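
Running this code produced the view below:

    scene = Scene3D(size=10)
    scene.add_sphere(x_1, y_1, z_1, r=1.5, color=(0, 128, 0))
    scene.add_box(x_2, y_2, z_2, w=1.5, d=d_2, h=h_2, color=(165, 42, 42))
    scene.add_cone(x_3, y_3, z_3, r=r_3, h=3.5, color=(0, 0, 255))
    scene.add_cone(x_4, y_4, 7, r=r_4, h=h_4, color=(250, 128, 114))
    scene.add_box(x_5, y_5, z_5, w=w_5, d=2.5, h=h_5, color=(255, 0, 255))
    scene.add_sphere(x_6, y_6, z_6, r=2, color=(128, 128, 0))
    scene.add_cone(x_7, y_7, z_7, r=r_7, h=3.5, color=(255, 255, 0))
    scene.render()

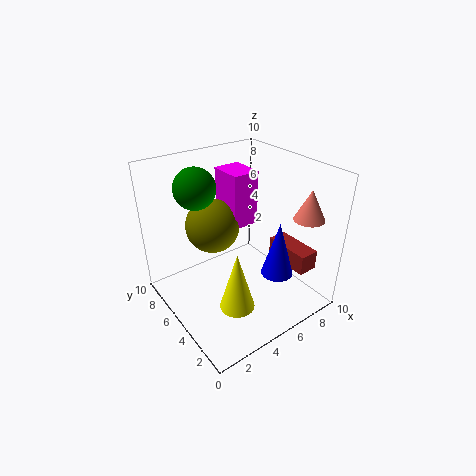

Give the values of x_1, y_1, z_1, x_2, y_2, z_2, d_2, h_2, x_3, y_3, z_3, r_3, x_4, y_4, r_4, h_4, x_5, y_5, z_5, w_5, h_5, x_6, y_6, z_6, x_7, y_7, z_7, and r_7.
x_1 = 3.5
y_1 = 8
z_1 = 8
x_2 = 8.5
y_2 = 2
z_2 = 2
d_2 = 3.5
h_2 = 1.5
x_3 = 5.5
y_3 = 1.5
z_3 = 4
r_3 = 1
x_4 = 8
y_4 = 1.5
r_4 = 1
h_4 = 2
x_5 = 5.5
y_5 = 6
z_5 = 5
w_5 = 2
h_5 = 4
x_6 = 4.5
y_6 = 7.5
z_6 = 5
x_7 = 2
y_7 = 1
z_7 = 3.5
r_7 = 1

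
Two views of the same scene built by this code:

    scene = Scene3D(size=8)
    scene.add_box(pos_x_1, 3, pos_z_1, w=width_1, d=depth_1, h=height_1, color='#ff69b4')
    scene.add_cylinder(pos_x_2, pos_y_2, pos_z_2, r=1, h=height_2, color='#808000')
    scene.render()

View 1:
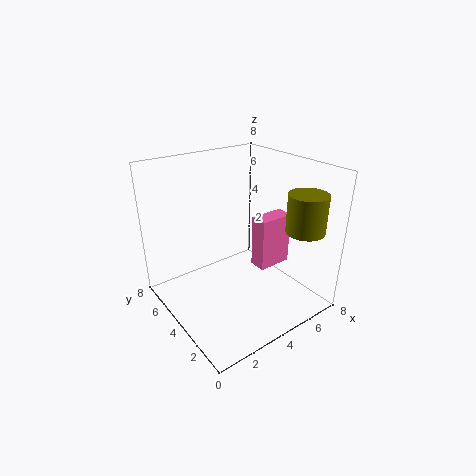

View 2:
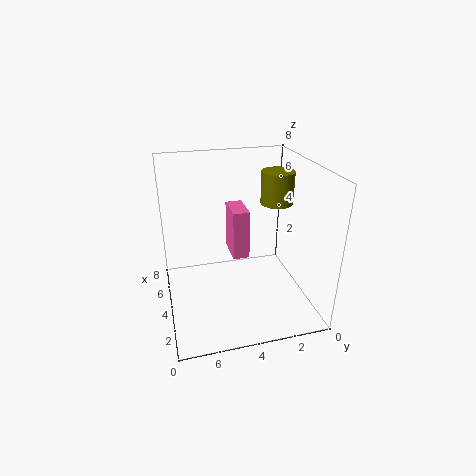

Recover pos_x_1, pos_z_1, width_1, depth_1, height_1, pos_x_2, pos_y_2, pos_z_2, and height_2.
pos_x_1 = 5, pos_z_1 = 2, width_1 = 2, depth_1 = 1, height_1 = 3, pos_x_2 = 6, pos_y_2 = 1, pos_z_2 = 5, height_2 = 2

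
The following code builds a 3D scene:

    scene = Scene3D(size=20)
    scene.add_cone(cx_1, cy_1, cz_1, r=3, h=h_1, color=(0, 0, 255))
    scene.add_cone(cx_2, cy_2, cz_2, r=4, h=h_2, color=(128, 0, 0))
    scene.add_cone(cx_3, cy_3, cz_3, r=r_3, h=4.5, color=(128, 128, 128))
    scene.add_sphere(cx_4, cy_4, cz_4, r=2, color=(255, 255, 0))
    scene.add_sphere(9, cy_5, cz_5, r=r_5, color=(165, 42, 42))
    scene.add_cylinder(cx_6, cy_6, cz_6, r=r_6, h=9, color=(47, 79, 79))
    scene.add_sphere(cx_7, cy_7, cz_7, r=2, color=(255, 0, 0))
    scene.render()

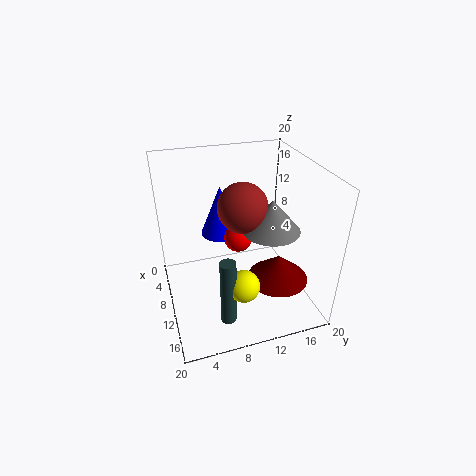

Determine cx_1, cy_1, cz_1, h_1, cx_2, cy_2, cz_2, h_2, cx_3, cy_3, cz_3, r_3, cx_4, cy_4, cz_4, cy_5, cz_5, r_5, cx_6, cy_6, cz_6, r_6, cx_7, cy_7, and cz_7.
cx_1 = 4.5; cy_1 = 9; cz_1 = 8; h_1 = 7.5; cx_2 = 15; cy_2 = 14; cz_2 = 6; h_2 = 3.5; cx_3 = 11; cy_3 = 14.5; cz_3 = 11; r_3 = 4; cx_4 = 17; cy_4 = 8.5; cz_4 = 7.5; cy_5 = 11; cz_5 = 14; r_5 = 3.5; cx_6 = 17; cy_6 = 6.5; cz_6 = 2.5; r_6 = 1; cx_7 = 8.5; cy_7 = 10.5; cz_7 = 9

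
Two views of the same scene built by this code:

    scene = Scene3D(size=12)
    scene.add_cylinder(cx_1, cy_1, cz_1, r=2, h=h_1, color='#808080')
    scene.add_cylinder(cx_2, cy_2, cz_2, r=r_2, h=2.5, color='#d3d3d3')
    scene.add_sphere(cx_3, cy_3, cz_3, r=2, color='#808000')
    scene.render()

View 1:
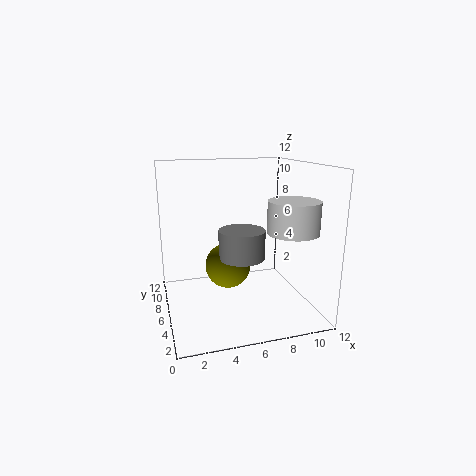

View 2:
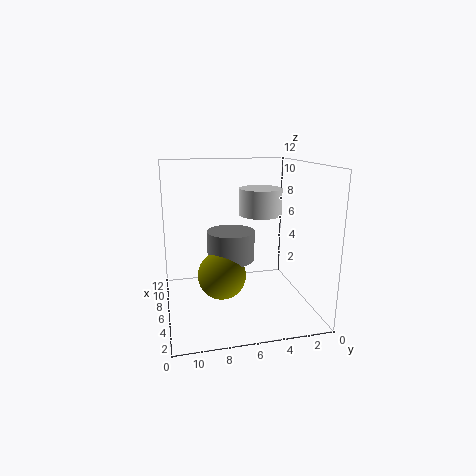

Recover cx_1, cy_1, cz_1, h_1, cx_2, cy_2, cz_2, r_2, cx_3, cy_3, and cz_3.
cx_1 = 6.5, cy_1 = 6.5, cz_1 = 4, h_1 = 2.5, cx_2 = 9.5, cy_2 = 3, cz_2 = 7, r_2 = 2, cx_3 = 5.5, cy_3 = 7.5, cz_3 = 3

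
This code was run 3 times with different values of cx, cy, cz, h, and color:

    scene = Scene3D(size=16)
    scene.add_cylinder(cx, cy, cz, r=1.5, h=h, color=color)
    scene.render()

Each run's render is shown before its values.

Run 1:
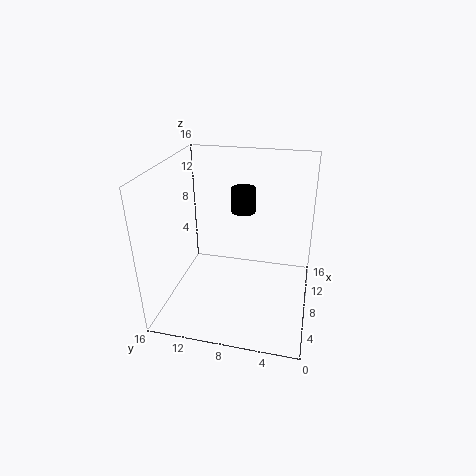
cx = 13; cy = 8.5; cz = 9; h = 3; color = 'black'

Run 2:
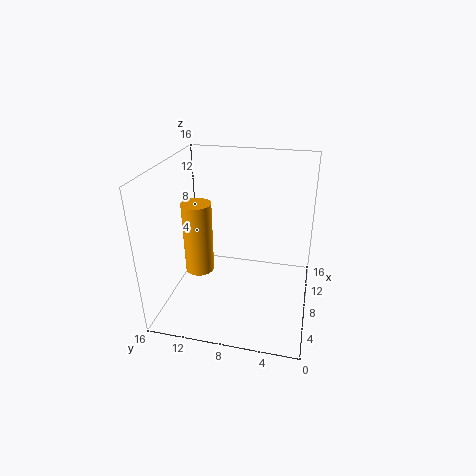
cx = 5; cy = 11.5; cz = 5.5; h = 7.5; color = 'orange'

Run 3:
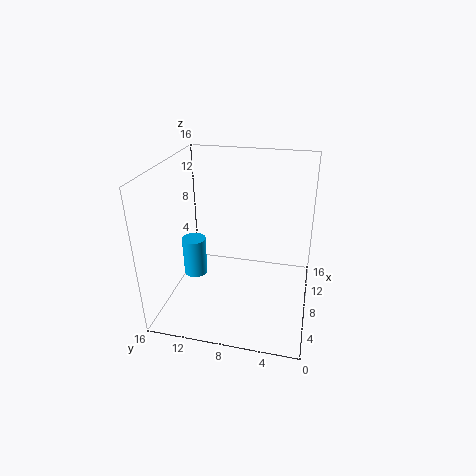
cx = 11; cy = 14.5; cz = 0.5; h = 5; color = 'deepskyblue'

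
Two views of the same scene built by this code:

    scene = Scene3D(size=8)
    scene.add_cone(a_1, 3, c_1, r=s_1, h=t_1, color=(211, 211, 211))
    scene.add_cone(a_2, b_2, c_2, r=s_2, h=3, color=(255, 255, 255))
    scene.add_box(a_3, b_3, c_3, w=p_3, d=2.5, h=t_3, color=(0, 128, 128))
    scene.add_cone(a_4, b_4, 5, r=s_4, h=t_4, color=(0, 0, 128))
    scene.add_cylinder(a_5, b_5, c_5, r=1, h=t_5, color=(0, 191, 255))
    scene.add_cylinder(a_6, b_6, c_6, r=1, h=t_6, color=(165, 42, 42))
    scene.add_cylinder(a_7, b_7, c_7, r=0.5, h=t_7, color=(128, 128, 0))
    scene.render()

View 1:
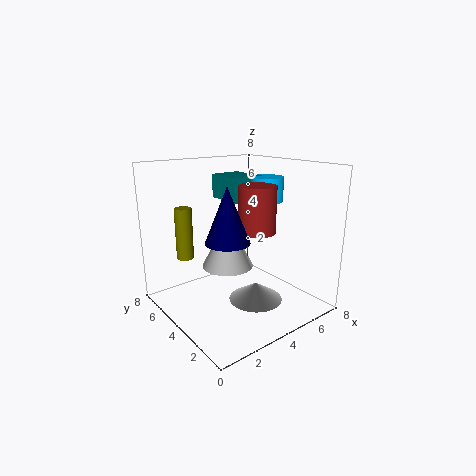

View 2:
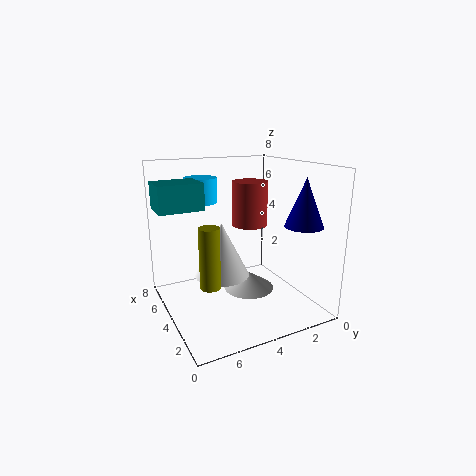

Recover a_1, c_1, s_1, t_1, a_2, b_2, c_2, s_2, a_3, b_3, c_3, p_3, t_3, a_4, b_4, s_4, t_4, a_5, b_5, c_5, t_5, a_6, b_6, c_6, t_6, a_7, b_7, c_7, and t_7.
a_1 = 4.5, c_1 = 0.5, s_1 = 1.5, t_1 = 1, a_2 = 4, b_2 = 5, c_2 = 2, s_2 = 1.5, a_3 = 5, b_3 = 5.5, c_3 = 5.5, p_3 = 2, t_3 = 1.5, a_4 = 1.5, b_4 = 1.5, s_4 = 1, t_4 = 2.5, a_5 = 7, b_5 = 5, c_5 = 5.5, t_5 = 1.5, a_6 = 4.5, b_6 = 3, c_6 = 4.5, t_6 = 2.5, a_7 = 2, b_7 = 6.5, c_7 = 2.5, t_7 = 3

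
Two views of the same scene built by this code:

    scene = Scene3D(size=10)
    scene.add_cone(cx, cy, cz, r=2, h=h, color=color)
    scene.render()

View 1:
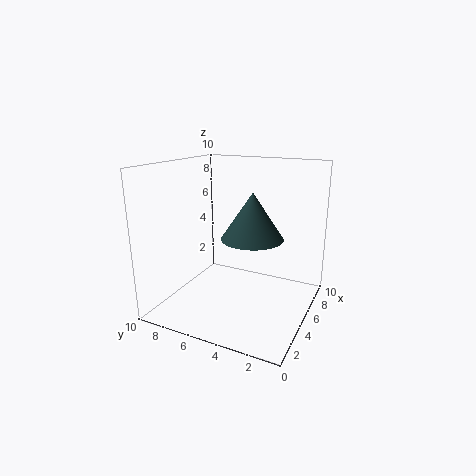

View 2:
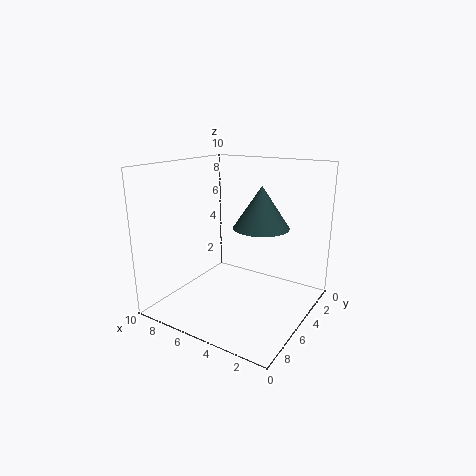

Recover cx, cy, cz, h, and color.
cx = 4
cy = 3.5
cz = 5.5
h = 3
color = 'darkslategray'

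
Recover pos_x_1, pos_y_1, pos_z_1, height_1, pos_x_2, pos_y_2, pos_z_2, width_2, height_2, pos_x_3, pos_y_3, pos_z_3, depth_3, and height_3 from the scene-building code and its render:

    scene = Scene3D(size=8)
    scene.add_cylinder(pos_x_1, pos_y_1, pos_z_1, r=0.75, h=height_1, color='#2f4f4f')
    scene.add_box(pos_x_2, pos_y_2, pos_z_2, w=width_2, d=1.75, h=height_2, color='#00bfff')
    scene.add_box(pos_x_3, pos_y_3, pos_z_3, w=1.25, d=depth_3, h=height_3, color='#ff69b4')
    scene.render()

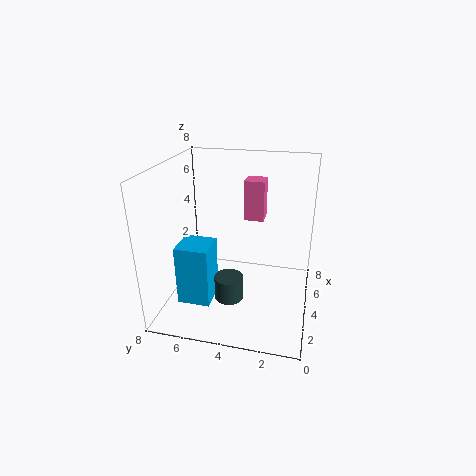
pos_x_1 = 2, pos_y_1 = 4, pos_z_1 = 1.5, height_1 = 1.25, pos_x_2 = 1.5, pos_y_2 = 5, pos_z_2 = 1, width_2 = 1.75, height_2 = 3.25, pos_x_3 = 6.5, pos_y_3 = 3, pos_z_3 = 4, depth_3 = 1.25, height_3 = 2.5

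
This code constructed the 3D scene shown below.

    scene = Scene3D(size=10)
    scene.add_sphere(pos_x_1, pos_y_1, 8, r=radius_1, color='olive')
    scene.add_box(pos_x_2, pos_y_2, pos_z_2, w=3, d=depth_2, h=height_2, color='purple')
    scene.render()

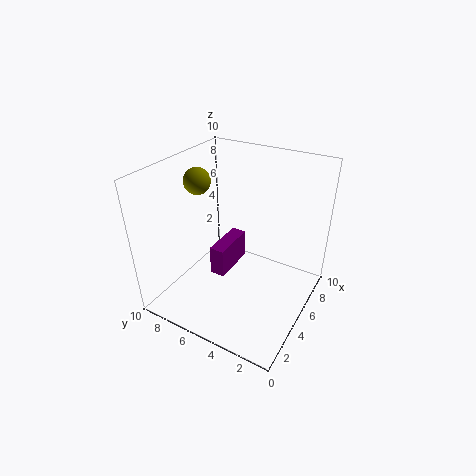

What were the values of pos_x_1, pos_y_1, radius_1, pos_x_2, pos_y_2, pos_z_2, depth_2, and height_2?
pos_x_1 = 6, pos_y_1 = 9, radius_1 = 1, pos_x_2 = 3, pos_y_2 = 5, pos_z_2 = 3, depth_2 = 1, height_2 = 2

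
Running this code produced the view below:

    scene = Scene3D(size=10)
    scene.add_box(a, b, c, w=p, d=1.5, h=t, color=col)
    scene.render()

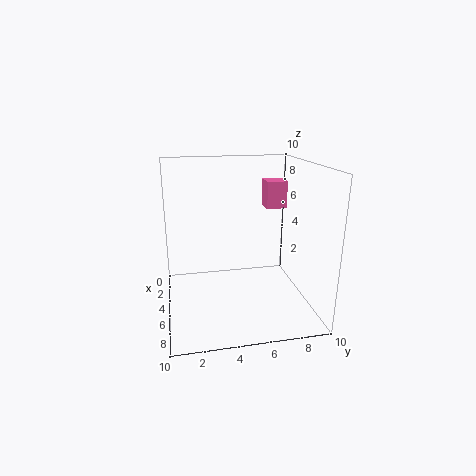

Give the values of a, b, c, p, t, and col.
a = 2, b = 7.5, c = 6.5, p = 1.5, t = 2, col = 'hotpink'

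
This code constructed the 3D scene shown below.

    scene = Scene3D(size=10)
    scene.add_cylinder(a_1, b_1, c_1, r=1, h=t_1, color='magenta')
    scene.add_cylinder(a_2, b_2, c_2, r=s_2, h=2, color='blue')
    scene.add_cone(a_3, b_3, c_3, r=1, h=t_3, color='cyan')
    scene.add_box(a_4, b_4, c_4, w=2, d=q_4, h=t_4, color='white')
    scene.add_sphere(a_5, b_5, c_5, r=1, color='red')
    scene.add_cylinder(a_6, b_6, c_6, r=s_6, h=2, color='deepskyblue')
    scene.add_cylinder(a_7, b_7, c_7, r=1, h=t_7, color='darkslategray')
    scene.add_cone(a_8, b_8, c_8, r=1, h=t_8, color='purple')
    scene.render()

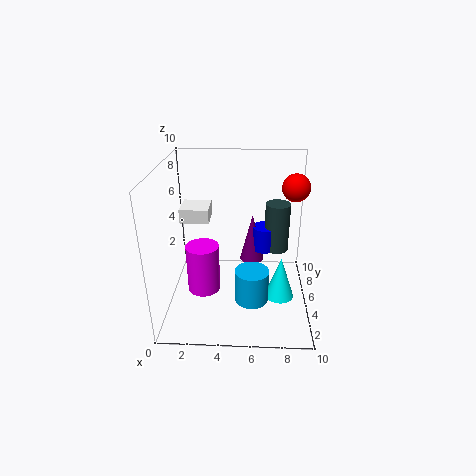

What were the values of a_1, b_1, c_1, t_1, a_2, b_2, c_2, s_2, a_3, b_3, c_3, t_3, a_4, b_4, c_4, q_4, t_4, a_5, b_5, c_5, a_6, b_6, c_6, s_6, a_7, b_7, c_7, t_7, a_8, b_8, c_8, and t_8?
a_1 = 3
b_1 = 2
c_1 = 3
t_1 = 3
a_2 = 7
b_2 = 9
c_2 = 2
s_2 = 1
a_3 = 8
b_3 = 4
c_3 = 1
t_3 = 3
a_4 = 1
b_4 = 5
c_4 = 6
q_4 = 2
t_4 = 1
a_5 = 9
b_5 = 7
c_5 = 8
a_6 = 6
b_6 = 1
c_6 = 3
s_6 = 1
a_7 = 8
b_7 = 9
c_7 = 2
t_7 = 4
a_8 = 6
b_8 = 9
c_8 = 1
t_8 = 4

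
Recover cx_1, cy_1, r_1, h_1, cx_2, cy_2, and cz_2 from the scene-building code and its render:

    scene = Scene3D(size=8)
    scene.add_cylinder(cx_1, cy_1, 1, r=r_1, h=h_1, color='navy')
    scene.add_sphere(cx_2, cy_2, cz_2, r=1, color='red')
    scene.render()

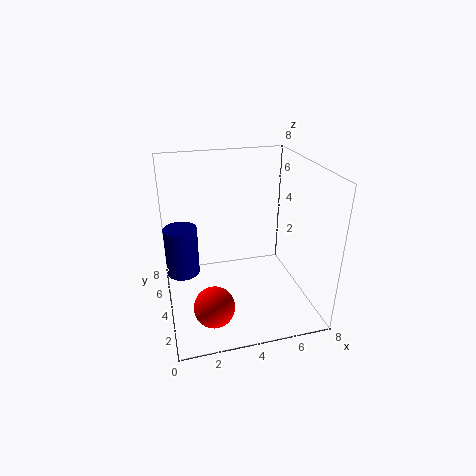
cx_1 = 1; cy_1 = 6; r_1 = 1; h_1 = 3; cx_2 = 2; cy_2 = 1; cz_2 = 2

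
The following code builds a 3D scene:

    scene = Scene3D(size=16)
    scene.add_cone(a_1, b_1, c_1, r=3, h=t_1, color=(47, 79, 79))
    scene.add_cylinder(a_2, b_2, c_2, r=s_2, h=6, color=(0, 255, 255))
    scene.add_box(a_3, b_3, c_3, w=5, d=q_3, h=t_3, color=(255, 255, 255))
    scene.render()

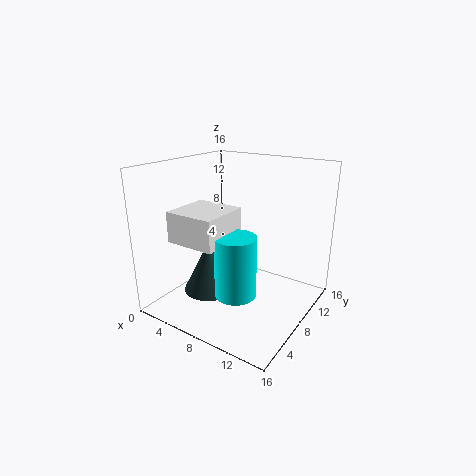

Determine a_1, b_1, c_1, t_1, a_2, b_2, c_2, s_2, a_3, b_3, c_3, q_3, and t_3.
a_1 = 4.5, b_1 = 7, c_1 = 1, t_1 = 6, a_2 = 11, b_2 = 3, c_2 = 4.5, s_2 = 2, a_3 = 5, b_3 = 0.5, c_3 = 9.5, q_3 = 5, t_3 = 3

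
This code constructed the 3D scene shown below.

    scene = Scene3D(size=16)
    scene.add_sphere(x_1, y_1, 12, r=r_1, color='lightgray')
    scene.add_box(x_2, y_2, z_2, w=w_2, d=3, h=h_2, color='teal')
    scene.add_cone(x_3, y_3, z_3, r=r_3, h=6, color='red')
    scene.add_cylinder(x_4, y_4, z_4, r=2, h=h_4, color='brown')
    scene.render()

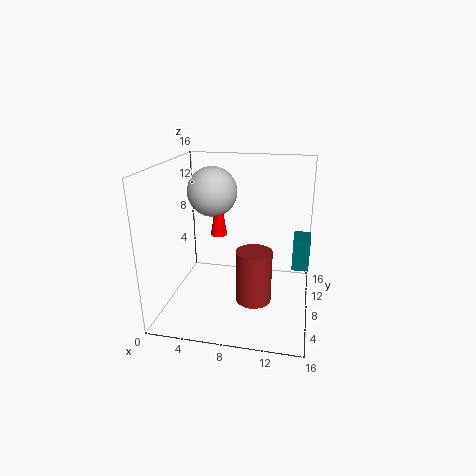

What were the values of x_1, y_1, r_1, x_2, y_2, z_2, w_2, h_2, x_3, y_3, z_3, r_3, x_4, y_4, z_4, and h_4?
x_1 = 4; y_1 = 12; r_1 = 3; x_2 = 14; y_2 = 11; z_2 = 3; w_2 = 2; h_2 = 4; x_3 = 5; y_3 = 11; z_3 = 7; r_3 = 1; x_4 = 10; y_4 = 7; z_4 = 1; h_4 = 6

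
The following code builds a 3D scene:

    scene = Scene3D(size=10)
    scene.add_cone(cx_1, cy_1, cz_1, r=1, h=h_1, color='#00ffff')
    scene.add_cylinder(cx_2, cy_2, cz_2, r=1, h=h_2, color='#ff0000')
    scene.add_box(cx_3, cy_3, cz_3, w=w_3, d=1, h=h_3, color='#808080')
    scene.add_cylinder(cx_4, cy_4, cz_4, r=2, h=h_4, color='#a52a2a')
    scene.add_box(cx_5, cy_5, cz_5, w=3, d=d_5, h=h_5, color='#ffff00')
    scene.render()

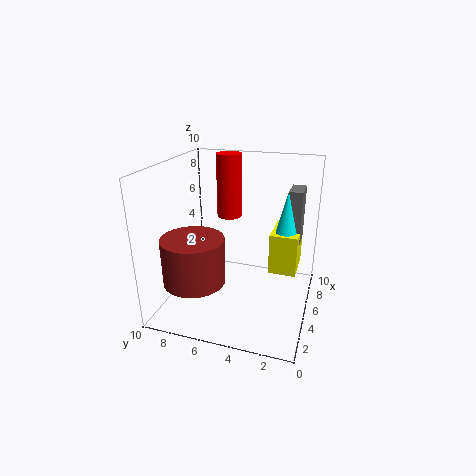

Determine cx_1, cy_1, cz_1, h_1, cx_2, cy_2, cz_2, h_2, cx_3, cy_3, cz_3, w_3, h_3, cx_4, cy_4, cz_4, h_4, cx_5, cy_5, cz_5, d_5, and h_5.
cx_1 = 7
cy_1 = 2
cz_1 = 4
h_1 = 4
cx_2 = 9
cy_2 = 7
cz_2 = 5
h_2 = 5
cx_3 = 7
cy_3 = 1
cz_3 = 4
w_3 = 2
h_3 = 4
cx_4 = 2
cy_4 = 7
cz_4 = 3
h_4 = 3
cx_5 = 6
cy_5 = 1
cz_5 = 2
d_5 = 2
h_5 = 3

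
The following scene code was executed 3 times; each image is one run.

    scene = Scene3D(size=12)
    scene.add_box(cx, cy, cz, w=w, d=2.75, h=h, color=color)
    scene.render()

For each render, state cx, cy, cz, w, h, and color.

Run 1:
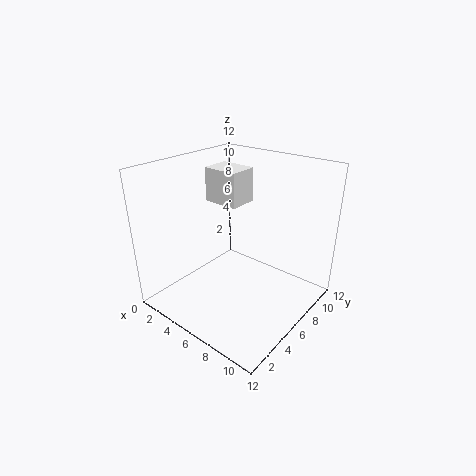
cx = 0.25, cy = 8.25, cz = 7.25, w = 3.5, h = 3.25, color = 'white'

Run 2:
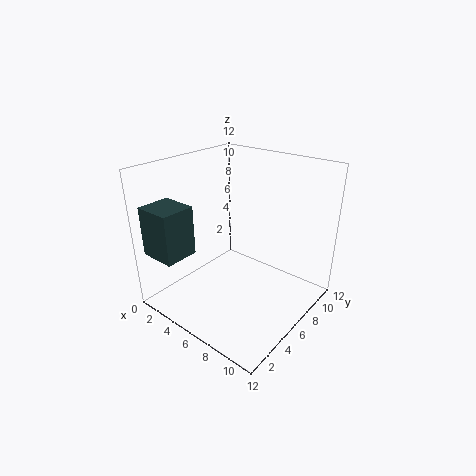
cx = 1, cy = 0.25, cz = 5.25, w = 3, h = 4, color = 'darkslategray'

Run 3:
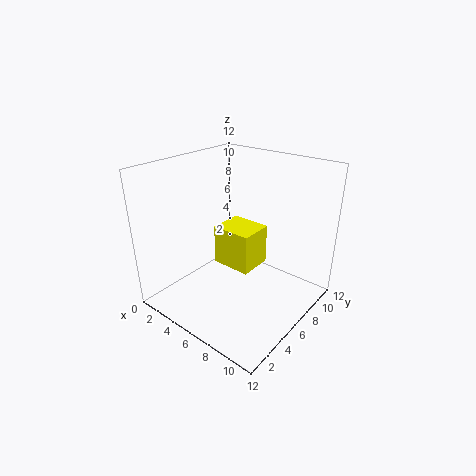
cx = 4.75, cy = 4.5, cz = 4, w = 3.25, h = 3.25, color = 'yellow'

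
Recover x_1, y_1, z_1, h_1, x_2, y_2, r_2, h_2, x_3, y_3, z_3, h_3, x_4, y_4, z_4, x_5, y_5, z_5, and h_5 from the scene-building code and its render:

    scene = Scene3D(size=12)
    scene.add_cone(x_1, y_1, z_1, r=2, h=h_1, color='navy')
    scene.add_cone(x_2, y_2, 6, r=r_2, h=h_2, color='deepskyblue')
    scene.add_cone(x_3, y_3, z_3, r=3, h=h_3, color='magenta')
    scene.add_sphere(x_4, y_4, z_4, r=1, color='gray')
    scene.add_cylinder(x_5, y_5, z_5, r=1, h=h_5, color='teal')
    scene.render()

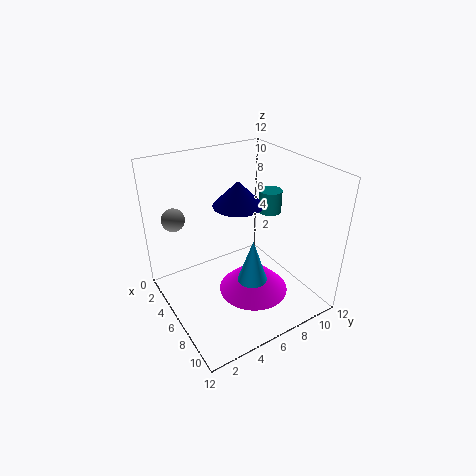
x_1 = 6
y_1 = 6
z_1 = 9
h_1 = 2
x_2 = 11
y_2 = 4
r_2 = 1
h_2 = 3
x_3 = 7
y_3 = 7
z_3 = 1
h_3 = 3
x_4 = 2
y_4 = 2
z_4 = 7
x_5 = 5
y_5 = 10
z_5 = 7
h_5 = 2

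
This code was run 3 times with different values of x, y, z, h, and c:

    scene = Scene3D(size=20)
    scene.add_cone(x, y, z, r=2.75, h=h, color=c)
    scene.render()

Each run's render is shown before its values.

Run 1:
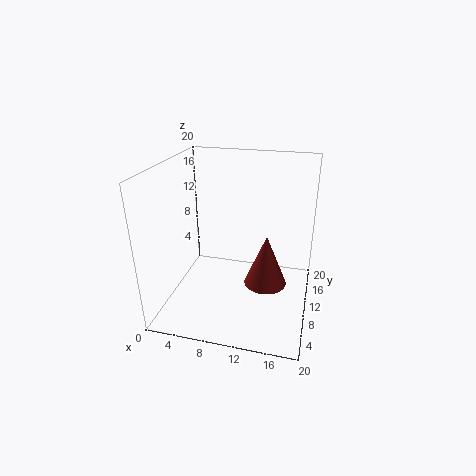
x = 14.5, y = 7, z = 5.5, h = 6.75, c = 'brown'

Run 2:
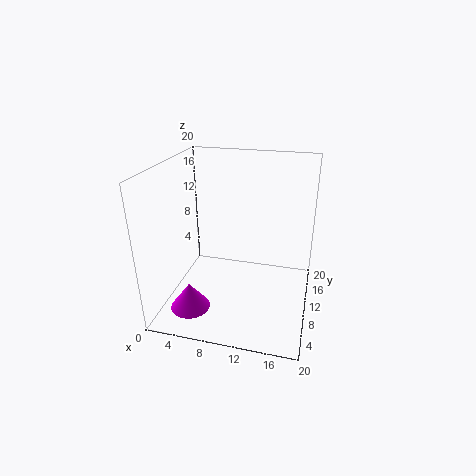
x = 4.25, y = 5.25, z = 0.75, h = 3.75, c = 'magenta'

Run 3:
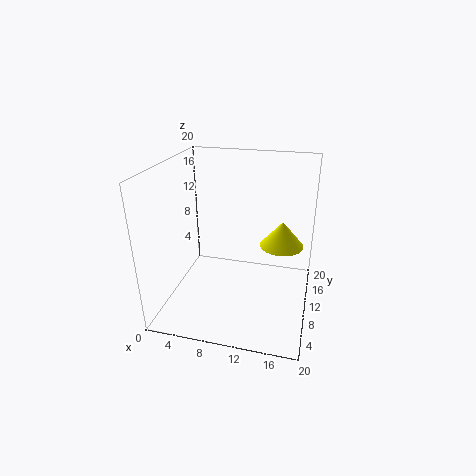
x = 16.25, y = 8, z = 10.75, h = 3.25, c = 'yellow'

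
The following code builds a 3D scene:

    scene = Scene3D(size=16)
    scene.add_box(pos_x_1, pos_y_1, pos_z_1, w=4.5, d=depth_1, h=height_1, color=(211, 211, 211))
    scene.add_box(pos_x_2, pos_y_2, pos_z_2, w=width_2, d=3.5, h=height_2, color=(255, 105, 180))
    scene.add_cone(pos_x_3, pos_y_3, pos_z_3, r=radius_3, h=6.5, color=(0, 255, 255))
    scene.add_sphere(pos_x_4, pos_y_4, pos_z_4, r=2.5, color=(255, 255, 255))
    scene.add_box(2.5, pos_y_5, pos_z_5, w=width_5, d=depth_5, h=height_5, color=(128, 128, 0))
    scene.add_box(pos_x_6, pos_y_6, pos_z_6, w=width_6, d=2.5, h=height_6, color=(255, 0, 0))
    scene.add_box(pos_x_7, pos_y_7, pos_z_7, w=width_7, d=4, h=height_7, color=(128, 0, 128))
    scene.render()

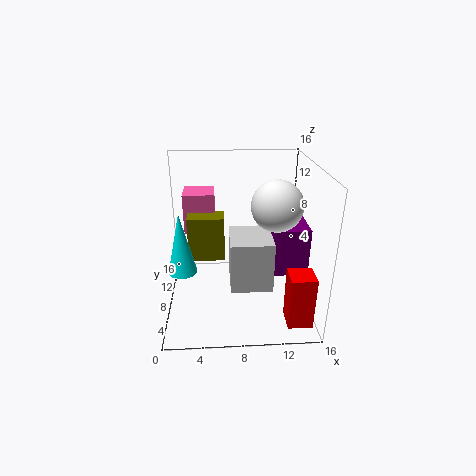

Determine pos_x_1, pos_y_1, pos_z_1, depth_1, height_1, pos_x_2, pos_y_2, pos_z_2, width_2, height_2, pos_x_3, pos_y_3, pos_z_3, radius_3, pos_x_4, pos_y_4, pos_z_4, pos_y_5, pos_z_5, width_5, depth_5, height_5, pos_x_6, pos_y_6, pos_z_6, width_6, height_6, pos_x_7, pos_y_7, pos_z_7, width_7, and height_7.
pos_x_1 = 7
pos_y_1 = 4
pos_z_1 = 3.5
depth_1 = 5
height_1 = 5.5
pos_x_2 = 2
pos_y_2 = 9.5
pos_z_2 = 8
width_2 = 3.5
height_2 = 4.5
pos_x_3 = 2
pos_y_3 = 5.5
pos_z_3 = 5.5
radius_3 = 1.5
pos_x_4 = 11.5
pos_y_4 = 4.5
pos_z_4 = 13
pos_y_5 = 7.5
pos_z_5 = 5.5
width_5 = 4
depth_5 = 2.5
height_5 = 5
pos_x_6 = 12.5
pos_y_6 = 0.5
pos_z_6 = 1.5
width_6 = 2.5
height_6 = 5.5
pos_x_7 = 11.5
pos_y_7 = 4
pos_z_7 = 5.5
width_7 = 3.5
height_7 = 5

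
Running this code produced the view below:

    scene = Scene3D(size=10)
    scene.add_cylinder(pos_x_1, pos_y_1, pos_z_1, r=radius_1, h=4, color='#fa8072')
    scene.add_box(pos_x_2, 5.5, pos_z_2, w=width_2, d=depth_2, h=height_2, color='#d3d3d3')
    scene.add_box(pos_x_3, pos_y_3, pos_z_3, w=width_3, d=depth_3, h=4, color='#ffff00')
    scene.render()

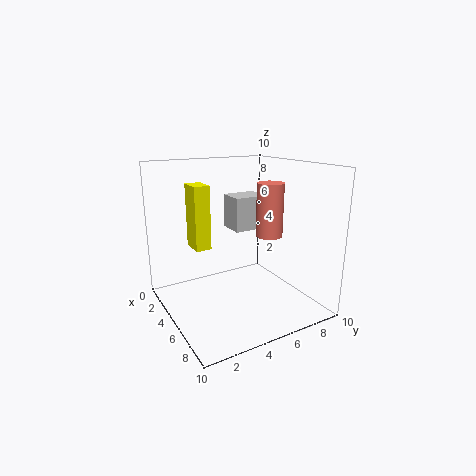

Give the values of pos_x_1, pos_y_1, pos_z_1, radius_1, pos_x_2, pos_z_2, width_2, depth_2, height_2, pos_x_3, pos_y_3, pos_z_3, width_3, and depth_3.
pos_x_1 = 4.5; pos_y_1 = 8; pos_z_1 = 4.5; radius_1 = 1; pos_x_2 = 2; pos_z_2 = 5; width_2 = 2; depth_2 = 2.5; height_2 = 2.5; pos_x_3 = 4.5; pos_y_3 = 1.5; pos_z_3 = 5; width_3 = 1.5; depth_3 = 1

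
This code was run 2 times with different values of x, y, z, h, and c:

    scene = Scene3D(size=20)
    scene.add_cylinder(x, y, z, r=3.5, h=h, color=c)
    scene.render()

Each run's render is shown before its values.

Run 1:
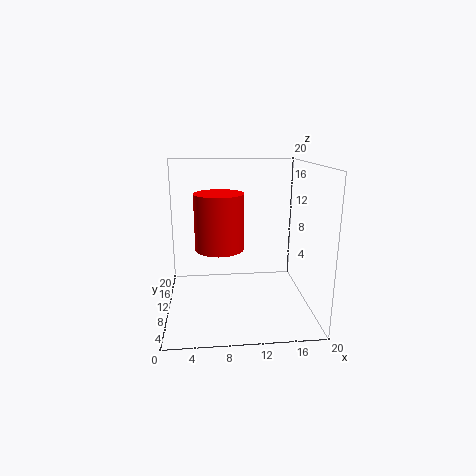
x = 7.5, y = 11.5, z = 8, h = 8, c = 'red'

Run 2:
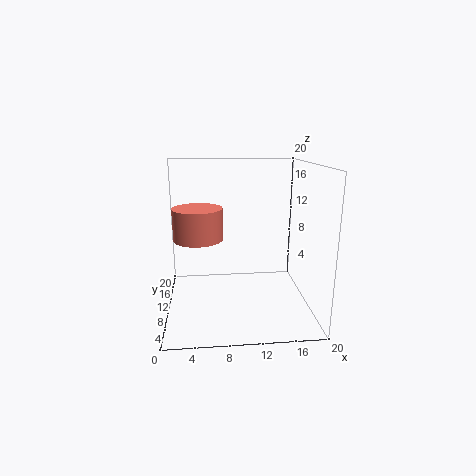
x = 4.5, y = 11.5, z = 9.5, h = 4.5, c = 'salmon'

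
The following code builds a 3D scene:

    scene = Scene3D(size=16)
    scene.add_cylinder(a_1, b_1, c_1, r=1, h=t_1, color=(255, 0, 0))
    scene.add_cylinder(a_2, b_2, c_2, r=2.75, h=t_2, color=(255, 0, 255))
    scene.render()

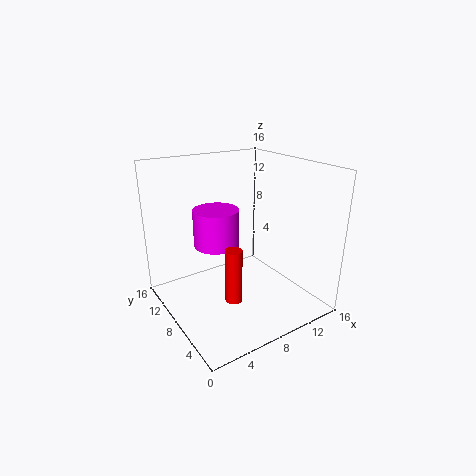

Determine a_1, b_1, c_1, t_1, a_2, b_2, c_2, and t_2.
a_1 = 7.25, b_1 = 7.75, c_1 = 0.25, t_1 = 6.5, a_2 = 7.5, b_2 = 12, c_2 = 5.75, t_2 = 4.5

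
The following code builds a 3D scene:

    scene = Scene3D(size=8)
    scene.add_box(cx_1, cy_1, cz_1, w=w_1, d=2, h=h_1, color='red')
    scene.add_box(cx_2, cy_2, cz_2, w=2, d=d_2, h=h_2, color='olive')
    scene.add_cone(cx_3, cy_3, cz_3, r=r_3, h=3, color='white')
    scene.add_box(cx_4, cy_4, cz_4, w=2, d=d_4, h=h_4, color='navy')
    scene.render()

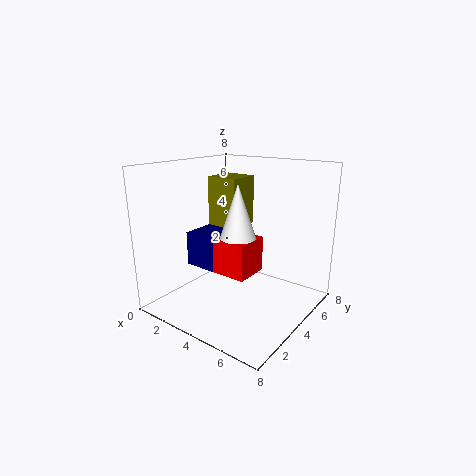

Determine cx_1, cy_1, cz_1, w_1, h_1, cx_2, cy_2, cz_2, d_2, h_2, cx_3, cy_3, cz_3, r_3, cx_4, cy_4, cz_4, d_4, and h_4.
cx_1 = 3
cy_1 = 3
cz_1 = 2
w_1 = 2
h_1 = 2
cx_2 = 1
cy_2 = 5
cz_2 = 4
d_2 = 2
h_2 = 3
cx_3 = 4
cy_3 = 4
cz_3 = 4
r_3 = 1
cx_4 = 1
cy_4 = 3
cz_4 = 2
d_4 = 2
h_4 = 2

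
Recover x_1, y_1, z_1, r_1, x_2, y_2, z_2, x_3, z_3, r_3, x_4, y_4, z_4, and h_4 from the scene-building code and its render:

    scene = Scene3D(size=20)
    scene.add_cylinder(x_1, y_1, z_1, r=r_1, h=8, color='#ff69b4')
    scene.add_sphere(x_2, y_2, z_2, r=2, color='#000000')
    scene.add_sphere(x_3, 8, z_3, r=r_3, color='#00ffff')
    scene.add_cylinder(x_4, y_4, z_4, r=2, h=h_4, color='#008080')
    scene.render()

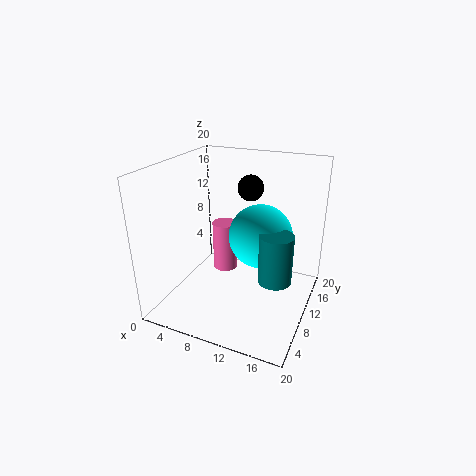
x_1 = 5; y_1 = 16; z_1 = 1; r_1 = 2; x_2 = 9; y_2 = 17; z_2 = 15; x_3 = 14; z_3 = 12; r_3 = 4; x_4 = 17; y_4 = 5; z_4 = 8; h_4 = 6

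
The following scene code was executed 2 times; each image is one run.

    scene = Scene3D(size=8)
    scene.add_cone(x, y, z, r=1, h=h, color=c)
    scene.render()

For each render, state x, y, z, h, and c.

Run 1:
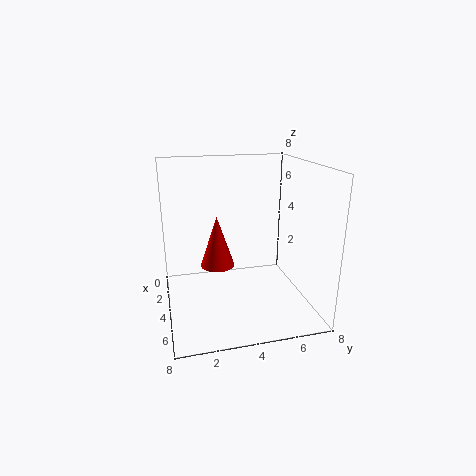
x = 3
y = 3
z = 2
h = 3
c = 'red'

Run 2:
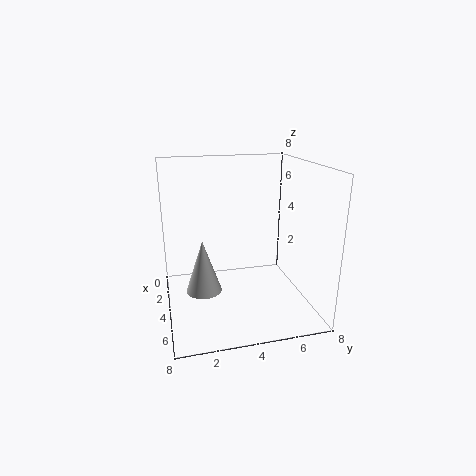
x = 4
y = 2
z = 1
h = 3
c = 'lightgray'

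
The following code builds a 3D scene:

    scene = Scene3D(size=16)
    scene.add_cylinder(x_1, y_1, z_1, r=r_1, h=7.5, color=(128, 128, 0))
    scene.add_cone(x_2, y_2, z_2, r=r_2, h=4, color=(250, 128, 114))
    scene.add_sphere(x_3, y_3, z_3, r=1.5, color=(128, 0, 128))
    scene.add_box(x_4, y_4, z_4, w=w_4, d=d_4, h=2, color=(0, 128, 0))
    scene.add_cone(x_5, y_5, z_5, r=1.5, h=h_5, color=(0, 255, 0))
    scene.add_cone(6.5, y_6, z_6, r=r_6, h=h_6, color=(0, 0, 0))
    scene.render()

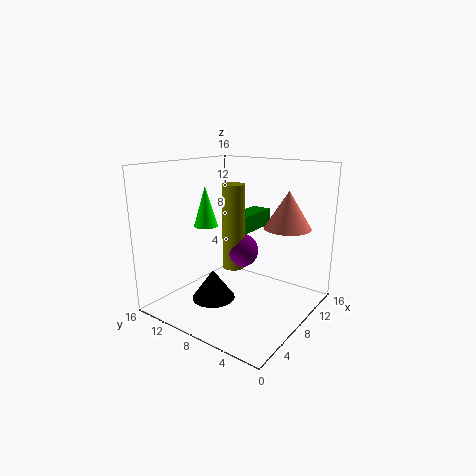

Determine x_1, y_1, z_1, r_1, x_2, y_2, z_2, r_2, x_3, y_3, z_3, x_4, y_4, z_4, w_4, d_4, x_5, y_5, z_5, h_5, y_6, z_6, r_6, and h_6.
x_1 = 2.5
y_1 = 4.5
z_1 = 7.5
r_1 = 1
x_2 = 10
y_2 = 3
z_2 = 9.5
r_2 = 2.5
x_3 = 3
y_3 = 4
z_3 = 9
x_4 = 9.5
y_4 = 8
z_4 = 8
w_4 = 5.5
d_4 = 2.5
x_5 = 9.5
y_5 = 14
z_5 = 8
h_5 = 5
y_6 = 10.5
z_6 = 0.5
r_6 = 2.5
h_6 = 3.5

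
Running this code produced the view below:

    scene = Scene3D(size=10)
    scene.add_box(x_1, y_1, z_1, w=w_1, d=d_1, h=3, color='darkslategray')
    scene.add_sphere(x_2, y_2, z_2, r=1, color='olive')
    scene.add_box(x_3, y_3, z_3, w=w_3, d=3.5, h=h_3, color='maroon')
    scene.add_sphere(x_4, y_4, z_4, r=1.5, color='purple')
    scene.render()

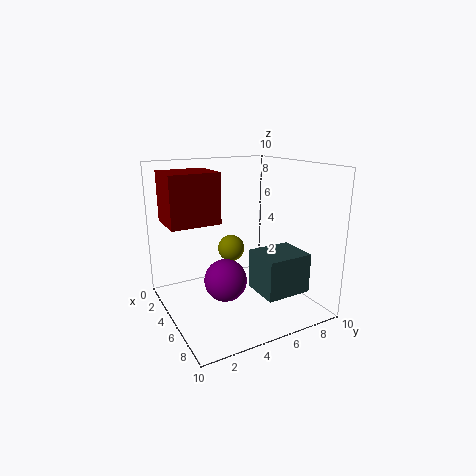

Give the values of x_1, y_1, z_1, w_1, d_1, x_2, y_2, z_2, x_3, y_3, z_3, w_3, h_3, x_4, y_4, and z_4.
x_1 = 4
y_1 = 6.5
z_1 = 0.5
w_1 = 3
d_1 = 3.5
x_2 = 3
y_2 = 5.5
z_2 = 3.5
x_3 = 1.5
y_3 = 0.5
z_3 = 6
w_3 = 3
h_3 = 3.5
x_4 = 5
y_4 = 4
z_4 = 2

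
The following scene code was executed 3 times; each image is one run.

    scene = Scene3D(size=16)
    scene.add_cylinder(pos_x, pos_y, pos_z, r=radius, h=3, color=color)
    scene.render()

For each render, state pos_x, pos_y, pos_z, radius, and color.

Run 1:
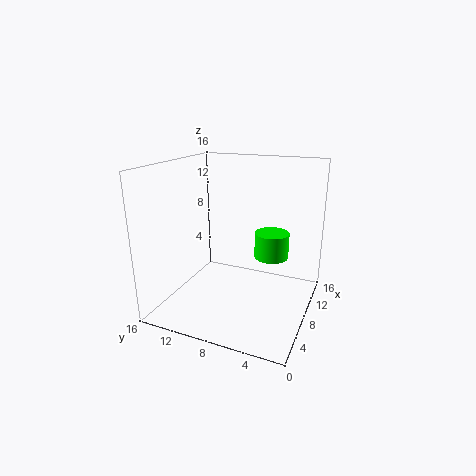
pos_x = 11
pos_y = 5
pos_z = 5
radius = 2
color = 'lime'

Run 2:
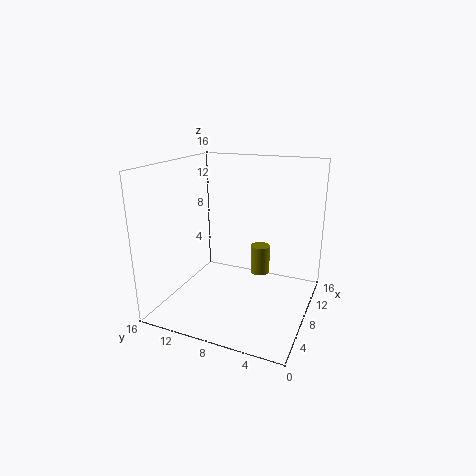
pos_x = 7
pos_y = 5
pos_z = 5
radius = 1
color = 'olive'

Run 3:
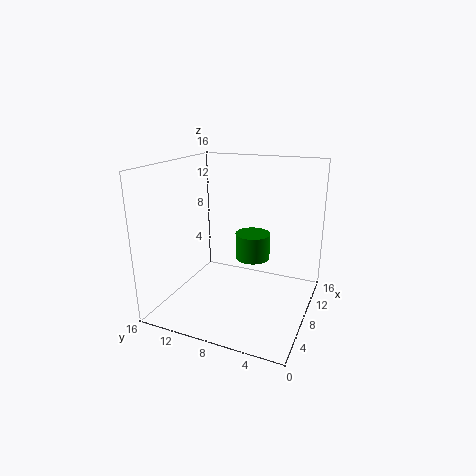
pos_x = 10
pos_y = 7
pos_z = 5
radius = 2
color = 'green'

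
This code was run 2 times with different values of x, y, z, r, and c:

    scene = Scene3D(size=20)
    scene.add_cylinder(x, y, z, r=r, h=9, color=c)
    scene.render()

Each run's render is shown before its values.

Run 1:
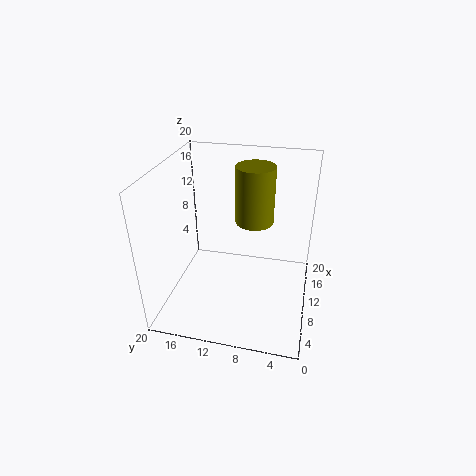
x = 17; y = 9; z = 9; r = 3; c = 'olive'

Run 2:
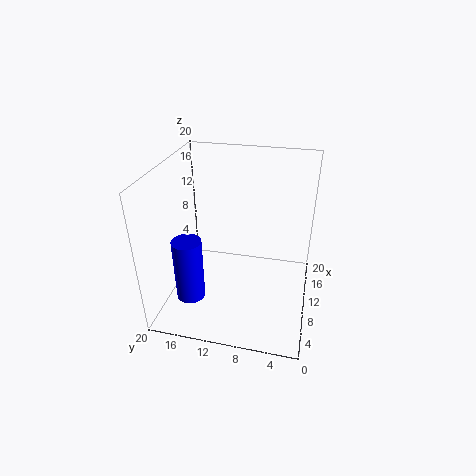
x = 6; y = 16; z = 2; r = 2; c = 'blue'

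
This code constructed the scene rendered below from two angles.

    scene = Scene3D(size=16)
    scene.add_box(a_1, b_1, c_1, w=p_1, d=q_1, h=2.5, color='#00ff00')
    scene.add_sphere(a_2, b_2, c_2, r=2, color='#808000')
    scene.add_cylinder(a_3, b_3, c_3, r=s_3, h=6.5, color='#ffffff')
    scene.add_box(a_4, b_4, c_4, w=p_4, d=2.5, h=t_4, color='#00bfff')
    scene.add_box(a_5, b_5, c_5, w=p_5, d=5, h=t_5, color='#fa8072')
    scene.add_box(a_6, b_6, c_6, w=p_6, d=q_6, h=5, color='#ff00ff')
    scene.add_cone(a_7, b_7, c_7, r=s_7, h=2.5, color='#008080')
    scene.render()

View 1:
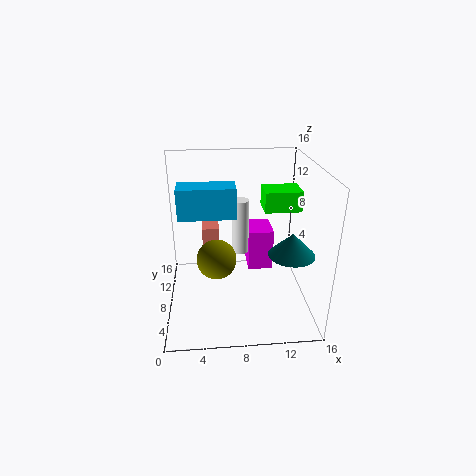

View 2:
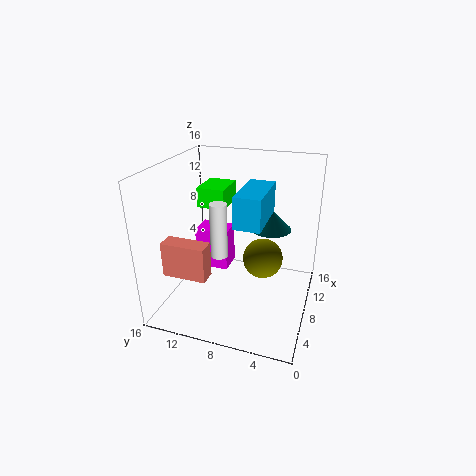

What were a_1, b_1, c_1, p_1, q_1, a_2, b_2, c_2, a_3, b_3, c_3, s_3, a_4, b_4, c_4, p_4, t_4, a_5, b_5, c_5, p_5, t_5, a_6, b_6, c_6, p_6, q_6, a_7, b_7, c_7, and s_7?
a_1 = 11.5, b_1 = 11, c_1 = 9.5, p_1 = 4.5, q_1 = 3.5, a_2 = 5.5, b_2 = 4.5, c_2 = 7.5, a_3 = 8.5, b_3 = 10.5, c_3 = 5, s_3 = 1, a_4 = 2, b_4 = 4, c_4 = 12, p_4 = 5.5, t_4 = 3, a_5 = 4, b_5 = 10.5, c_5 = 4, p_5 = 2, t_5 = 4, a_6 = 9.5, b_6 = 10, c_6 = 2.5, p_6 = 3, q_6 = 4, a_7 = 13.5, b_7 = 5.5, c_7 = 7, s_7 = 2.5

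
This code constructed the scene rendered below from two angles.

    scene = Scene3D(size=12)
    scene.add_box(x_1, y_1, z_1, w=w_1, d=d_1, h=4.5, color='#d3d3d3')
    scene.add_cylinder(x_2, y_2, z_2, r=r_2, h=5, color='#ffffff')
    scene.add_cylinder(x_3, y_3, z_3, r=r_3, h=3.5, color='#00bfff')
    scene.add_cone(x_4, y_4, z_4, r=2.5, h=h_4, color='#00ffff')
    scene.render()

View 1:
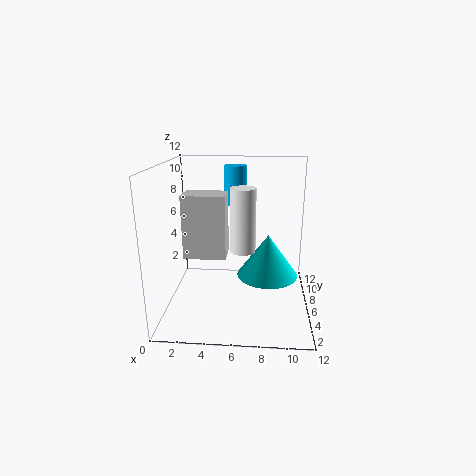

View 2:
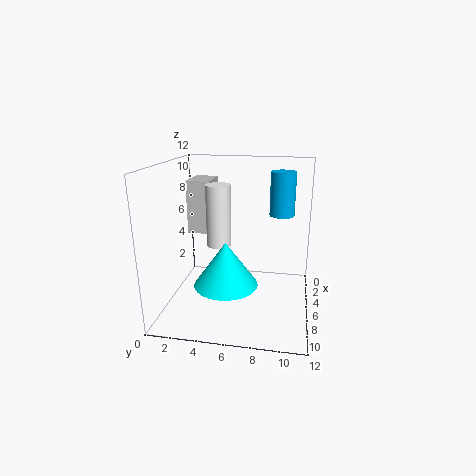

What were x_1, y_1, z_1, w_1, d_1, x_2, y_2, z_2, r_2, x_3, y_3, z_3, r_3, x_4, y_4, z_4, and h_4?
x_1 = 2.5
y_1 = 1.5
z_1 = 6
w_1 = 3
d_1 = 2
x_2 = 6.5
y_2 = 4.5
z_2 = 5.5
r_2 = 1
x_3 = 5.5
y_3 = 9.5
z_3 = 8
r_3 = 1
x_4 = 8.5
y_4 = 5.5
z_4 = 3
h_4 = 3.5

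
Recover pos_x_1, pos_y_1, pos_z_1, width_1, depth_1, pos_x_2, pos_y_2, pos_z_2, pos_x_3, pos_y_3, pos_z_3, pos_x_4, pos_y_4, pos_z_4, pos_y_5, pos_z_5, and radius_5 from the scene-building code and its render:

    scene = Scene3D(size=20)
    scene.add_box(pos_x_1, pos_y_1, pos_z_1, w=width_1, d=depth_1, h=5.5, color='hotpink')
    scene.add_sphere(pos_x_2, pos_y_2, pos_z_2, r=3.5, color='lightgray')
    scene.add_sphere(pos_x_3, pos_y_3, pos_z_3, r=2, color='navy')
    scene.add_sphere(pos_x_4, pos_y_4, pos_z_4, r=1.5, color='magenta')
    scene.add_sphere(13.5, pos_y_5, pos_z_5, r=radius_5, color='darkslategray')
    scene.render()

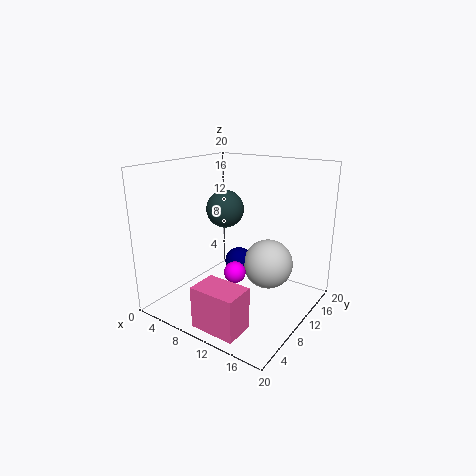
pos_x_1 = 9.5; pos_y_1 = 0.5; pos_z_1 = 1; width_1 = 6; depth_1 = 4; pos_x_2 = 13.5; pos_y_2 = 12.5; pos_z_2 = 6; pos_x_3 = 9.5; pos_y_3 = 11; pos_z_3 = 6; pos_x_4 = 10.5; pos_y_4 = 8.5; pos_z_4 = 5.5; pos_y_5 = 2.5; pos_z_5 = 16.5; radius_5 = 2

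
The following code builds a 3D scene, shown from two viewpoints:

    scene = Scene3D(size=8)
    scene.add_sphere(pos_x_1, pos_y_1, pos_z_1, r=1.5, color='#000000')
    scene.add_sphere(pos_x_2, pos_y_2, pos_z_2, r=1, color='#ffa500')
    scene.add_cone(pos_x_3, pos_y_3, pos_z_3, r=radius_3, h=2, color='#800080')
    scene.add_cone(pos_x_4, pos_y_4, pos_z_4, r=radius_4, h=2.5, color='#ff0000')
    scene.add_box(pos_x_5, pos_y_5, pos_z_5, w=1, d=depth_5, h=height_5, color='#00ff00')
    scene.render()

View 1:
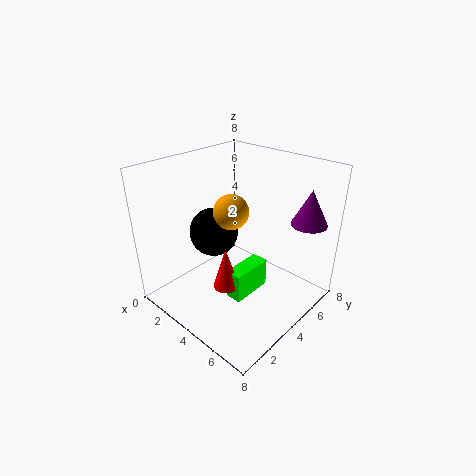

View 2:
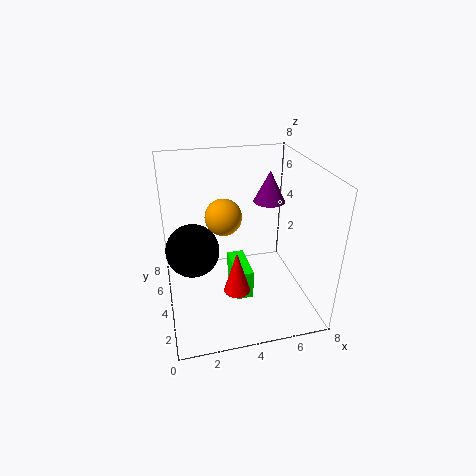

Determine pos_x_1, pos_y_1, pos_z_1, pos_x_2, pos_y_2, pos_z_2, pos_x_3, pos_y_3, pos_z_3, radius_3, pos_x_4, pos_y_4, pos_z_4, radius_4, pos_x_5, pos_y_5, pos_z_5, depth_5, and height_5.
pos_x_1 = 1.5, pos_y_1 = 4.5, pos_z_1 = 3.25, pos_x_2 = 3.25, pos_y_2 = 4.25, pos_z_2 = 5.25, pos_x_3 = 6.75, pos_y_3 = 6.75, pos_z_3 = 4.75, radius_3 = 1, pos_x_4 = 3.75, pos_y_4 = 3.25, pos_z_4 = 1, radius_4 = 0.75, pos_x_5 = 3.75, pos_y_5 = 3.25, pos_z_5 = 0.25, depth_5 = 2.5, height_5 = 1.75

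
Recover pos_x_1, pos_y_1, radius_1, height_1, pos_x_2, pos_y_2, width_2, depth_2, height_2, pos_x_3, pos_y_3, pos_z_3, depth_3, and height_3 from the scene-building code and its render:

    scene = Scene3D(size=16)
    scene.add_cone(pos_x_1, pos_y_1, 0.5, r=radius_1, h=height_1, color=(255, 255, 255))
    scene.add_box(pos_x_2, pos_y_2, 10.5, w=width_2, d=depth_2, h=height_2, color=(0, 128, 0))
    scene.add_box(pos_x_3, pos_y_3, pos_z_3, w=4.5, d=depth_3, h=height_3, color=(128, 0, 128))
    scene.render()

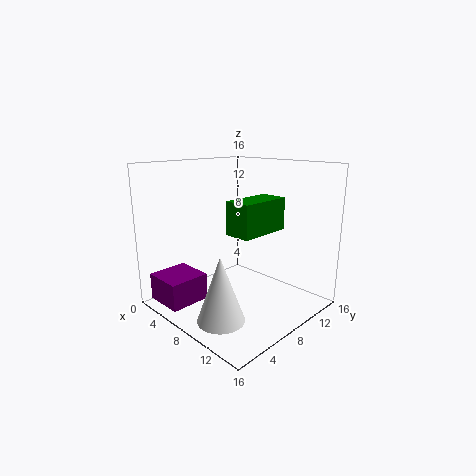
pos_x_1 = 10
pos_y_1 = 3.5
radius_1 = 2.5
height_1 = 7
pos_x_2 = 12
pos_y_2 = 2.5
width_2 = 2.5
depth_2 = 5
height_2 = 3
pos_x_3 = 1.5
pos_y_3 = 0.5
pos_z_3 = 1
depth_3 = 4.5
height_3 = 3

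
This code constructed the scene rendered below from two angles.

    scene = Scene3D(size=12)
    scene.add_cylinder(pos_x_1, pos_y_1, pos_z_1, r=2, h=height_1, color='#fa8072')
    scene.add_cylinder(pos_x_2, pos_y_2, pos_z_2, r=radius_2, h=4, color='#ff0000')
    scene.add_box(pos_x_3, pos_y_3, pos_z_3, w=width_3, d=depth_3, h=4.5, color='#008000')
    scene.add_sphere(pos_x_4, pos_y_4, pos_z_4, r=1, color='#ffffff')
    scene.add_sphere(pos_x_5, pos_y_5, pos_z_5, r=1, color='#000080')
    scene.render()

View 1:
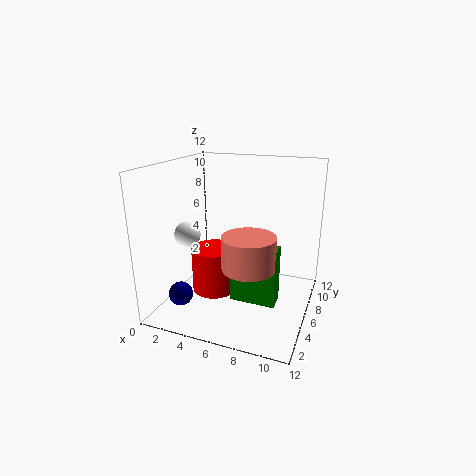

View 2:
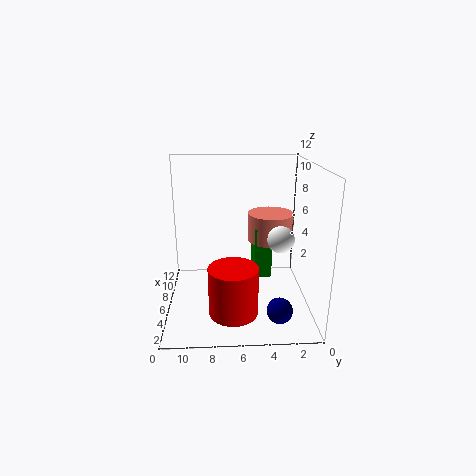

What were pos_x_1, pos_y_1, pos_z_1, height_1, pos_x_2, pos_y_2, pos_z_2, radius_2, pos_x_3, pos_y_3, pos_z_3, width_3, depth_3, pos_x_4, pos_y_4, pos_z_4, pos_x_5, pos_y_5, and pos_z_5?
pos_x_1 = 8; pos_y_1 = 3; pos_z_1 = 5; height_1 = 2.5; pos_x_2 = 3.5; pos_y_2 = 6.5; pos_z_2 = 0.5; radius_2 = 2; pos_x_3 = 6.5; pos_y_3 = 3; pos_z_3 = 2; width_3 = 3.5; depth_3 = 1.5; pos_x_4 = 3; pos_y_4 = 3; pos_z_4 = 7; pos_x_5 = 2; pos_y_5 = 3; pos_z_5 = 1.5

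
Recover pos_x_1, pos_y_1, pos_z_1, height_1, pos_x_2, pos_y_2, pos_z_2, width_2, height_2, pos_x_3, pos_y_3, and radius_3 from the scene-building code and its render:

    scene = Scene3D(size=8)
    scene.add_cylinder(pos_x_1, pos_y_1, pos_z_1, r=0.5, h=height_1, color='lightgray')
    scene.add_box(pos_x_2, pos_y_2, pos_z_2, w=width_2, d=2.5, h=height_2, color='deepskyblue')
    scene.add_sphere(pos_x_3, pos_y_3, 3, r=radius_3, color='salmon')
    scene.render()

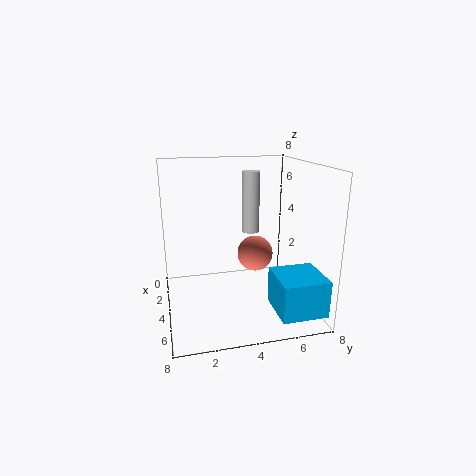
pos_x_1 = 3
pos_y_1 = 5
pos_z_1 = 4
height_1 = 3.5
pos_x_2 = 5
pos_y_2 = 5.5
pos_z_2 = 0.5
width_2 = 2.5
height_2 = 2
pos_x_3 = 4
pos_y_3 = 5
radius_3 = 1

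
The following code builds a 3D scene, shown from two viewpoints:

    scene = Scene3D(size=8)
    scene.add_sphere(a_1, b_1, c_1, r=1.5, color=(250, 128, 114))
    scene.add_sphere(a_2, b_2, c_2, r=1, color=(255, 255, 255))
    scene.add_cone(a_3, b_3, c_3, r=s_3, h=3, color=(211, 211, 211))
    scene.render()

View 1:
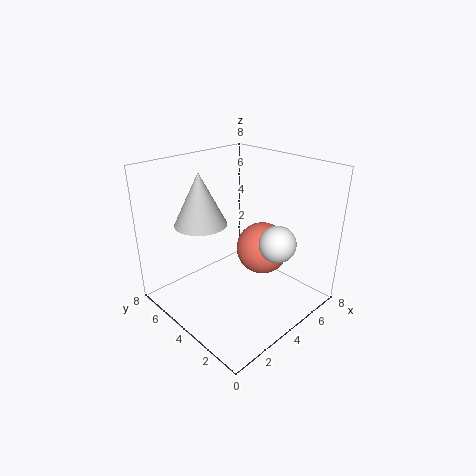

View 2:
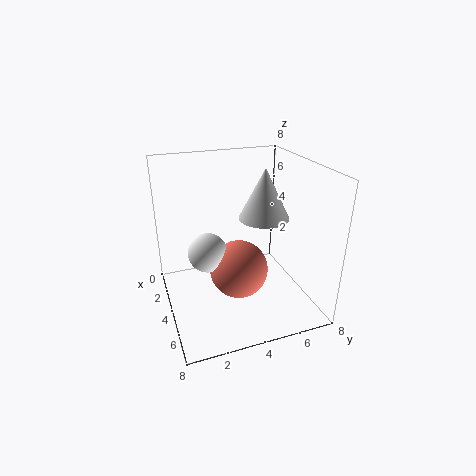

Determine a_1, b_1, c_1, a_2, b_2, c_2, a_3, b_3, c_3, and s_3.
a_1 = 5.5; b_1 = 3.5; c_1 = 3; a_2 = 5; b_2 = 2; c_2 = 4; a_3 = 3; b_3 = 6; c_3 = 4.5; s_3 = 1.5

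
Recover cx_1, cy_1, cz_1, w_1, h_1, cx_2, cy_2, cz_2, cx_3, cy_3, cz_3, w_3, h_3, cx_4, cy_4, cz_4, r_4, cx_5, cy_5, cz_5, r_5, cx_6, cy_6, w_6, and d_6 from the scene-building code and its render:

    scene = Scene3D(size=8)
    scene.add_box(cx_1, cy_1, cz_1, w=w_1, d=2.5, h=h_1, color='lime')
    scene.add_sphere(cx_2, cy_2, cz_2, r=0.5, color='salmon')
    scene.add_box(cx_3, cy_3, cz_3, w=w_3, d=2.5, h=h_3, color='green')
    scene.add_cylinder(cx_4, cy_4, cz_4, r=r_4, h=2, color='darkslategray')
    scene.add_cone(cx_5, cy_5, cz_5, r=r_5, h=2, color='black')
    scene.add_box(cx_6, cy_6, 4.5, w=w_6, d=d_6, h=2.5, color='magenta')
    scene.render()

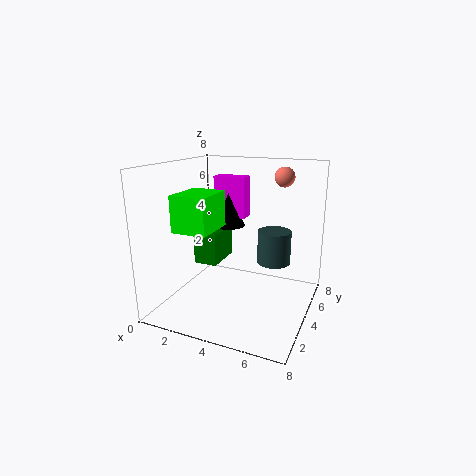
cx_1 = 1; cy_1 = 2; cz_1 = 4.5; w_1 = 2; h_1 = 2; cx_2 = 6.5; cy_2 = 4; cz_2 = 7.5; cx_3 = 0.5; cy_3 = 5; cz_3 = 1.5; w_3 = 1.5; h_3 = 2; cx_4 = 5.5; cy_4 = 6; cz_4 = 2; r_4 = 1; cx_5 = 2.5; cy_5 = 6; cz_5 = 4; r_5 = 1; cx_6 = 1.5; cy_6 = 6; w_6 = 2; d_6 = 1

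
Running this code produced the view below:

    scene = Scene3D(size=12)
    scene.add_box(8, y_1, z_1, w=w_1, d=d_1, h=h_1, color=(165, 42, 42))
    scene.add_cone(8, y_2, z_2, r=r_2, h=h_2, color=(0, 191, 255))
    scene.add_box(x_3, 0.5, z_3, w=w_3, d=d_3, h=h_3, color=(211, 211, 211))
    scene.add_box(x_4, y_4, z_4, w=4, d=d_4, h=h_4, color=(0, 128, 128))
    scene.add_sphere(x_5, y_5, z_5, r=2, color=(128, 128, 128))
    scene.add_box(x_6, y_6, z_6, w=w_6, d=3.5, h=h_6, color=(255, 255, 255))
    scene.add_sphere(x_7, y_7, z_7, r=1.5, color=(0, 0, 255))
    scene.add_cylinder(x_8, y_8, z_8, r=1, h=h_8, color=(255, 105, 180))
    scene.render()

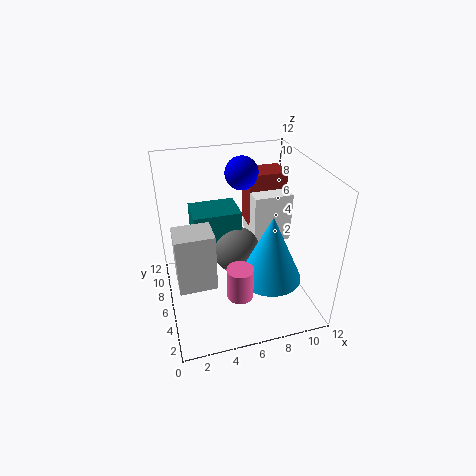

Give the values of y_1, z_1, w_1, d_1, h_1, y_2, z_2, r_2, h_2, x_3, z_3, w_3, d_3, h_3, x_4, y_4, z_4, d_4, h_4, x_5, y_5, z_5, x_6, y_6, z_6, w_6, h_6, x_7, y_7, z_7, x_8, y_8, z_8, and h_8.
y_1 = 9, z_1 = 5, w_1 = 3.5, d_1 = 2.5, h_1 = 5, y_2 = 3.5, z_2 = 3.5, r_2 = 2.5, h_2 = 5.5, x_3 = 0.5, z_3 = 6, w_3 = 2.5, d_3 = 2, h_3 = 4, x_4 = 2.5, y_4 = 6.5, z_4 = 3.5, d_4 = 3, h_4 = 4.5, x_5 = 6, y_5 = 6.5, z_5 = 4.5, x_6 = 8, y_6 = 7.5, z_6 = 4, w_6 = 3.5, h_6 = 4.5, x_7 = 7.5, y_7 = 10, z_7 = 10, x_8 = 5, y_8 = 2, z_8 = 3.5, h_8 = 2.5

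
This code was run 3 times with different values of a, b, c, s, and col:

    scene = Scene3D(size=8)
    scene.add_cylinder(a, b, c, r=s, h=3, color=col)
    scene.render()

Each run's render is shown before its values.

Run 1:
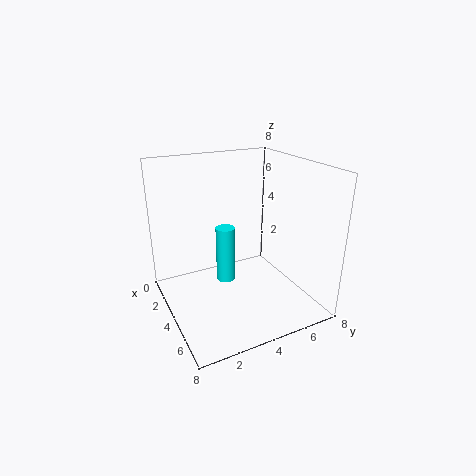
a = 4.5; b = 3; c = 2; s = 0.5; col = 'cyan'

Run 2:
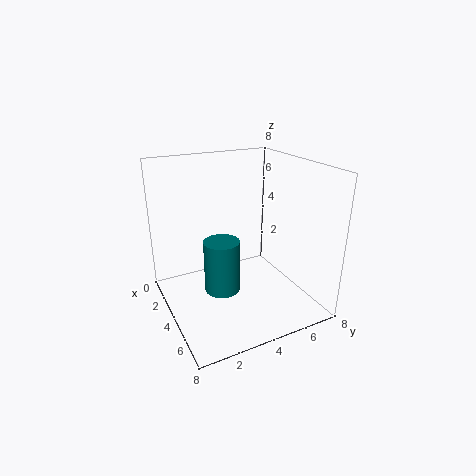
a = 4; b = 3; c = 1; s = 1; col = 'teal'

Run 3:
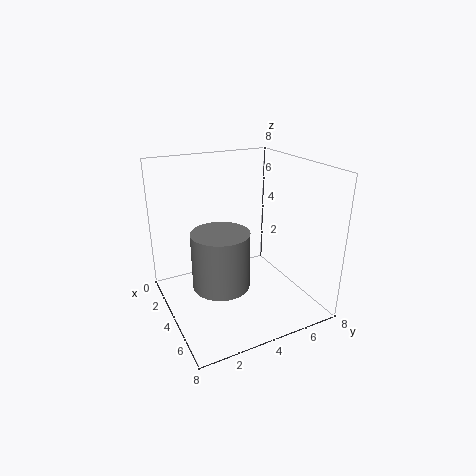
a = 5; b = 2.5; c = 2; s = 1.5; col = 'gray'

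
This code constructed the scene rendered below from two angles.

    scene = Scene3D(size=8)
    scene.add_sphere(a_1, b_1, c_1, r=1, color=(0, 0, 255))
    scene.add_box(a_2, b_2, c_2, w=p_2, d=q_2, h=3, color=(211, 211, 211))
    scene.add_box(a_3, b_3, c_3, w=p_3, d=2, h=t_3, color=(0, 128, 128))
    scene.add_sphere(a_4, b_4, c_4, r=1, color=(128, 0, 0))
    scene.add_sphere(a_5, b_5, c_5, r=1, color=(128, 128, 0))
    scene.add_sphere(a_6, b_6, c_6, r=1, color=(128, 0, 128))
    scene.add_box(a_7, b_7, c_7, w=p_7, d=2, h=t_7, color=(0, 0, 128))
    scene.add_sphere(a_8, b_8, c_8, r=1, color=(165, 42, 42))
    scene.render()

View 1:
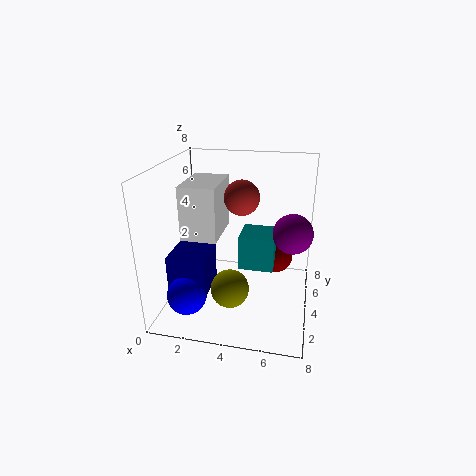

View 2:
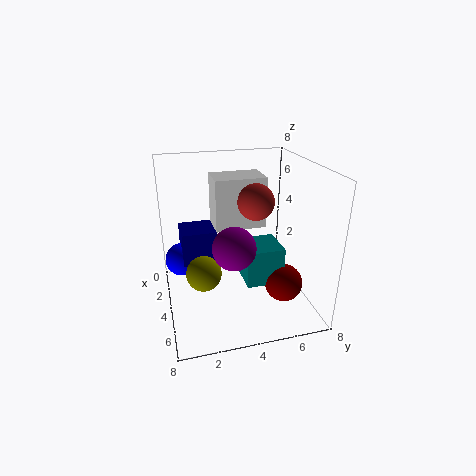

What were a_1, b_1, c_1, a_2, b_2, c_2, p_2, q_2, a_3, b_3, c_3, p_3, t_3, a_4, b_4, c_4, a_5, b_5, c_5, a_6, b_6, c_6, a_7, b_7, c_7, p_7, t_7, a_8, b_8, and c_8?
a_1 = 2
b_1 = 1
c_1 = 2
a_2 = 1
b_2 = 3
c_2 = 4
p_2 = 2
q_2 = 3
a_3 = 4
b_3 = 4
c_3 = 2
p_3 = 2
t_3 = 2
a_4 = 6
b_4 = 6
c_4 = 2
a_5 = 4
b_5 = 2
c_5 = 2
a_6 = 7
b_6 = 3
c_6 = 5
a_7 = 1
b_7 = 1
c_7 = 2
p_7 = 2
t_7 = 2
a_8 = 4
b_8 = 5
c_8 = 6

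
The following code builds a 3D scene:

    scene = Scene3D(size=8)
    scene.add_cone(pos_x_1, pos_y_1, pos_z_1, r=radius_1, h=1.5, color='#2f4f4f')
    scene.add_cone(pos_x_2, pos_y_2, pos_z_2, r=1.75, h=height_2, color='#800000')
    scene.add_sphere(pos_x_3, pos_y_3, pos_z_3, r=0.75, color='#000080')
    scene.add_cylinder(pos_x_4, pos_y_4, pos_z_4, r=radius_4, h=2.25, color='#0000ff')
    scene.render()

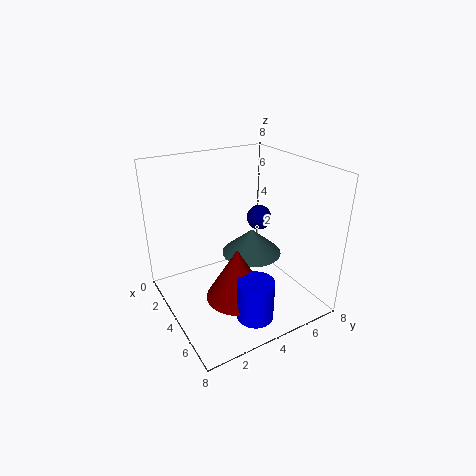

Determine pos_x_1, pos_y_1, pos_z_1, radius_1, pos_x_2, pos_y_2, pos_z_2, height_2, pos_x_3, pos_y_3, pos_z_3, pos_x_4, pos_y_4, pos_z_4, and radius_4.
pos_x_1 = 3.5; pos_y_1 = 5.25; pos_z_1 = 2.5; radius_1 = 1.75; pos_x_2 = 4.75; pos_y_2 = 3.5; pos_z_2 = 0.75; height_2 = 3; pos_x_3 = 2.75; pos_y_3 = 6.25; pos_z_3 = 4.25; pos_x_4 = 6.25; pos_y_4 = 3.75; pos_z_4 = 0.25; radius_4 = 1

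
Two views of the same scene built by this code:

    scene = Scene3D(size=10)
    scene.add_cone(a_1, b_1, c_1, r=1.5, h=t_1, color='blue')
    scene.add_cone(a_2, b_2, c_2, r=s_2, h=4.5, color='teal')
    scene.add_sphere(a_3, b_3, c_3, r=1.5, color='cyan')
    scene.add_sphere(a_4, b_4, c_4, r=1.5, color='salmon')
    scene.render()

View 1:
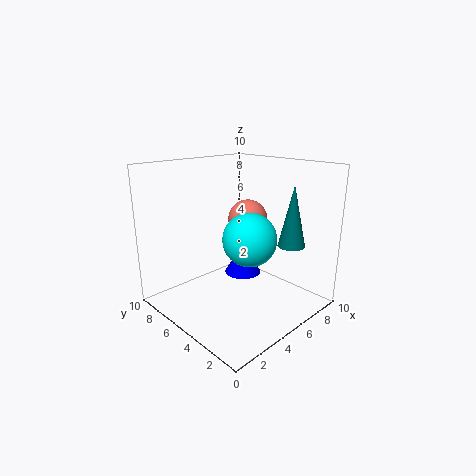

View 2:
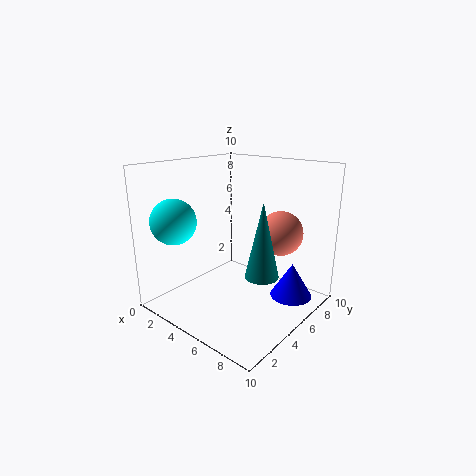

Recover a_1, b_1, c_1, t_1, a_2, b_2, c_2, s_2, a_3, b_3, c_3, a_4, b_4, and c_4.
a_1 = 8; b_1 = 7.5; c_1 = 0.5; t_1 = 2.5; a_2 = 8.5; b_2 = 3; c_2 = 4; s_2 = 1; a_3 = 2.5; b_3 = 1.5; c_3 = 6.5; a_4 = 7.5; b_4 = 6.5; c_4 = 5.5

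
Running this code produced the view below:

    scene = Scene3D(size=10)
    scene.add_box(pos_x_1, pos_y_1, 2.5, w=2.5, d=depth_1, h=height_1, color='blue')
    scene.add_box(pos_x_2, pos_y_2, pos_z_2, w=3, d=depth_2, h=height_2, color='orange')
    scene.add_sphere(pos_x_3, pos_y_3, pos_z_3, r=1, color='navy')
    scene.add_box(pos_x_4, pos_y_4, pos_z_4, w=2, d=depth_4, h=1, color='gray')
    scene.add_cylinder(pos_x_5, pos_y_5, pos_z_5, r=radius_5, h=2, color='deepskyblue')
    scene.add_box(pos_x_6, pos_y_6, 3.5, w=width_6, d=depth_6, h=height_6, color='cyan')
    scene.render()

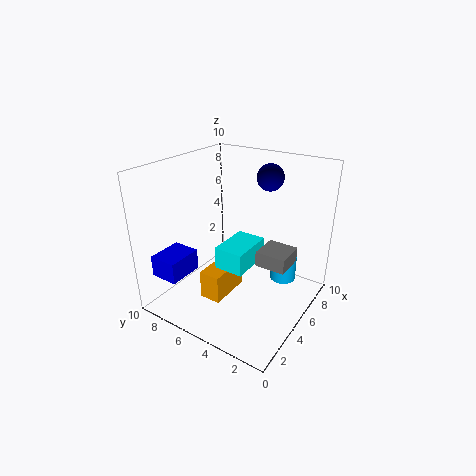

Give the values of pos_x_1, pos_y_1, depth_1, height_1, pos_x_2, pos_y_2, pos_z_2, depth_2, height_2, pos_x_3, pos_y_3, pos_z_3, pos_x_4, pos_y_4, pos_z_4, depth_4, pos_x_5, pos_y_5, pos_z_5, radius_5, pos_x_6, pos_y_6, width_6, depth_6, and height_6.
pos_x_1 = 1, pos_y_1 = 7.5, depth_1 = 2, height_1 = 1.5, pos_x_2 = 2.5, pos_y_2 = 5, pos_z_2 = 1, depth_2 = 1.5, height_2 = 2, pos_x_3 = 8.5, pos_y_3 = 4.5, pos_z_3 = 8.5, pos_x_4 = 4, pos_y_4 = 1, pos_z_4 = 4, depth_4 = 2, pos_x_5 = 8.5, pos_y_5 = 3, pos_z_5 = 0.5, radius_5 = 1, pos_x_6 = 3, pos_y_6 = 3.5, width_6 = 3, depth_6 = 2, height_6 = 1.5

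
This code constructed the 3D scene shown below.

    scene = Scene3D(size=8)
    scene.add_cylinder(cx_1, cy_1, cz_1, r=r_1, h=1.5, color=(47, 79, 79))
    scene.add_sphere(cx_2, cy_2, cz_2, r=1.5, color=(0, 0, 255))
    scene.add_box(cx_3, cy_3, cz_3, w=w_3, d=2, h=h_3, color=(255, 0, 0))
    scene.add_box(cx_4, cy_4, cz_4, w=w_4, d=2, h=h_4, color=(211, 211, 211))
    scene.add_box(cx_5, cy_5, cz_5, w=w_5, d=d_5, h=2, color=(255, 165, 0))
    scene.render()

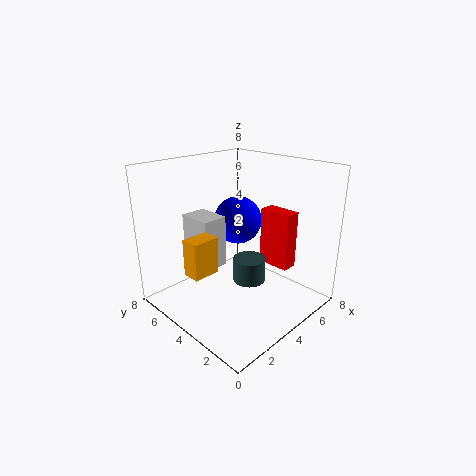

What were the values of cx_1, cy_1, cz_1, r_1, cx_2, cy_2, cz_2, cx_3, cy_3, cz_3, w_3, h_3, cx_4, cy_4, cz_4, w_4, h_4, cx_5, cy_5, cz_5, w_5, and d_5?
cx_1 = 5.5; cy_1 = 4.5; cz_1 = 0.5; r_1 = 1; cx_2 = 6; cy_2 = 6; cz_2 = 4; cx_3 = 6.5; cy_3 = 2.5; cz_3 = 1.5; w_3 = 1; h_3 = 3.5; cx_4 = 2.5; cy_4 = 5; cz_4 = 2; w_4 = 1.5; h_4 = 3; cx_5 = 1; cy_5 = 4; cz_5 = 2.5; w_5 = 1.5; d_5 = 1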